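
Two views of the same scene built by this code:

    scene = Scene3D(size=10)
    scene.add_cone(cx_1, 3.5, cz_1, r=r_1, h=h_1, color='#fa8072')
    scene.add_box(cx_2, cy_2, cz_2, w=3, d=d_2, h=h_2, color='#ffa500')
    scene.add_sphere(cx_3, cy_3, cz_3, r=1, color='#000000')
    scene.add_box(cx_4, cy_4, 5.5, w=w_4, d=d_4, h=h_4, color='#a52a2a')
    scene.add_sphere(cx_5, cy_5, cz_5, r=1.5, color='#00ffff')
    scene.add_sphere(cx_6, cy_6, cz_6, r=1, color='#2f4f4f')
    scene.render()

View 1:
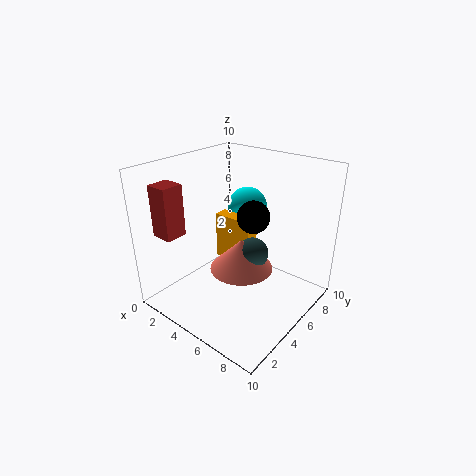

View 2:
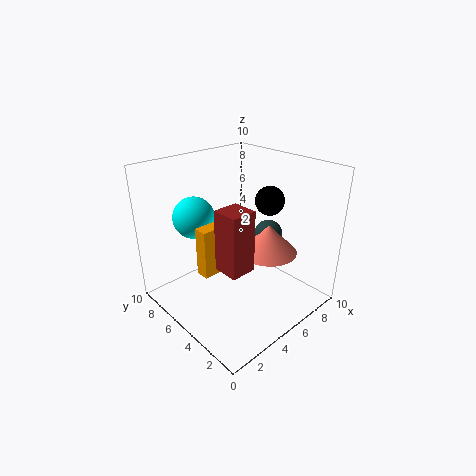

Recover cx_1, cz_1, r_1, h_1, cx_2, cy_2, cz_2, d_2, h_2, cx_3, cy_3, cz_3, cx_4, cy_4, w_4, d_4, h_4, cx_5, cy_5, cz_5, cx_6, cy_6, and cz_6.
cx_1 = 6.5; cz_1 = 4; r_1 = 2; h_1 = 2; cx_2 = 2.5; cy_2 = 5.5; cz_2 = 2.5; d_2 = 1; h_2 = 3.5; cx_3 = 7; cy_3 = 4; cz_3 = 7.5; cx_4 = 1; cy_4 = 1; w_4 = 1.5; d_4 = 1.5; h_4 = 3.5; cx_5 = 3.5; cy_5 = 8; cz_5 = 6; cx_6 = 7; cy_6 = 4; cz_6 = 5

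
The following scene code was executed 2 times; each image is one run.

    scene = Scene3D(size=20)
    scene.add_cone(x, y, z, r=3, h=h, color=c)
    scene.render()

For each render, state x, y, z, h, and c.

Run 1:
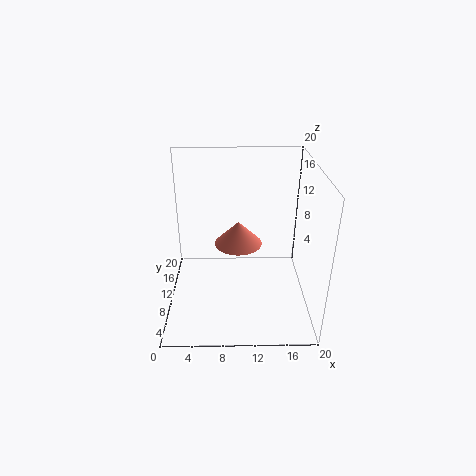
x = 10
y = 7
z = 11
h = 3
c = 'salmon'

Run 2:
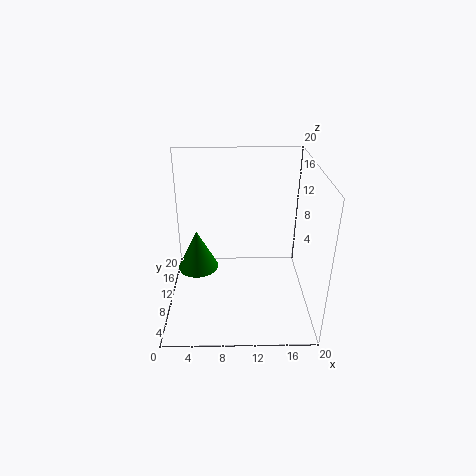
x = 4
y = 12
z = 4
h = 6
c = 'green'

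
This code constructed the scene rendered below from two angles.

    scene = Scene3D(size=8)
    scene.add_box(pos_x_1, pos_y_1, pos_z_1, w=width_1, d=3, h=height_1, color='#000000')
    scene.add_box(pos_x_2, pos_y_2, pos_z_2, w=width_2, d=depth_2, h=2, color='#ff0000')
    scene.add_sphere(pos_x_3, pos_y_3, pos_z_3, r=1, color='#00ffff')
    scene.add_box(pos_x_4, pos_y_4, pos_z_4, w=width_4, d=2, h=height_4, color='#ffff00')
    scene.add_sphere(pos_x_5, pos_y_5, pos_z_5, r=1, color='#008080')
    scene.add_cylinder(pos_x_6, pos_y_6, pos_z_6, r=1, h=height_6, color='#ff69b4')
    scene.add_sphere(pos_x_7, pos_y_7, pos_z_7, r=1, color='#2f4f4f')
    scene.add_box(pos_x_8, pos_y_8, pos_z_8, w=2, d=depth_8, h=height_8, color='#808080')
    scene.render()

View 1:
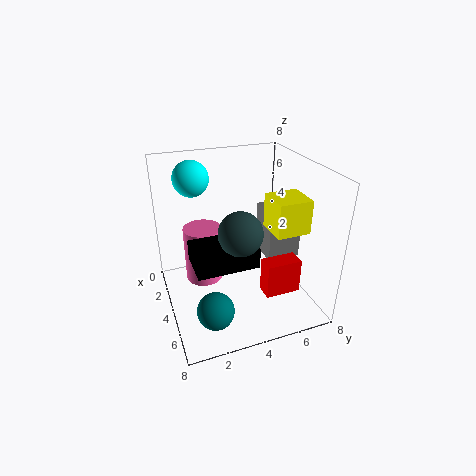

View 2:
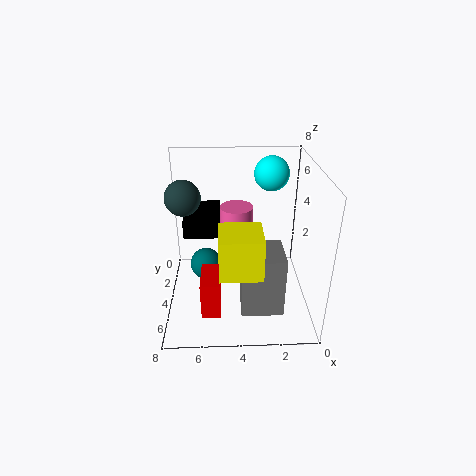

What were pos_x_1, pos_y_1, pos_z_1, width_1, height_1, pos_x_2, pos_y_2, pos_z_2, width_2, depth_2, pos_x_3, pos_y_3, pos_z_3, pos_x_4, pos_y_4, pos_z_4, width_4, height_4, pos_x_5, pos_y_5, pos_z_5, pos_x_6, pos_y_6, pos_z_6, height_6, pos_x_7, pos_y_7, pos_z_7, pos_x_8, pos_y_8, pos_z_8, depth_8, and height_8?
pos_x_1 = 5, pos_y_1 = 1, pos_z_1 = 4, width_1 = 2, height_1 = 1, pos_x_2 = 5, pos_y_2 = 5, pos_z_2 = 1, width_2 = 1, depth_2 = 2, pos_x_3 = 2, pos_y_3 = 2, pos_z_3 = 7, pos_x_4 = 3, pos_y_4 = 6, pos_z_4 = 4, width_4 = 2, height_4 = 2, pos_x_5 = 6, pos_y_5 = 2, pos_z_5 = 1, pos_x_6 = 4, pos_y_6 = 2, pos_z_6 = 2, height_6 = 3, pos_x_7 = 7, pos_y_7 = 3, pos_z_7 = 6, pos_x_8 = 2, pos_y_8 = 6, pos_z_8 = 2, depth_8 = 2, height_8 = 3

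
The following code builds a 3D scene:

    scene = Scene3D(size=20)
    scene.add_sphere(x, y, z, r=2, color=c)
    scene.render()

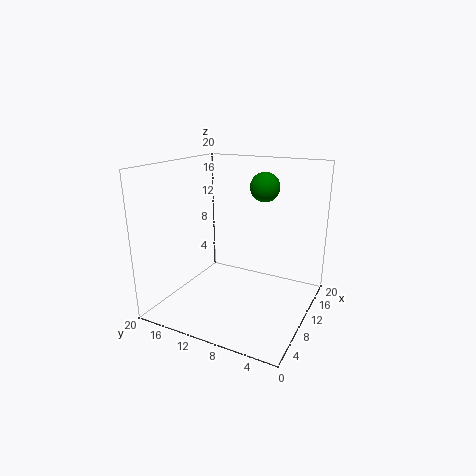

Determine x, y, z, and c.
x = 12; y = 7; z = 17; c = 'green'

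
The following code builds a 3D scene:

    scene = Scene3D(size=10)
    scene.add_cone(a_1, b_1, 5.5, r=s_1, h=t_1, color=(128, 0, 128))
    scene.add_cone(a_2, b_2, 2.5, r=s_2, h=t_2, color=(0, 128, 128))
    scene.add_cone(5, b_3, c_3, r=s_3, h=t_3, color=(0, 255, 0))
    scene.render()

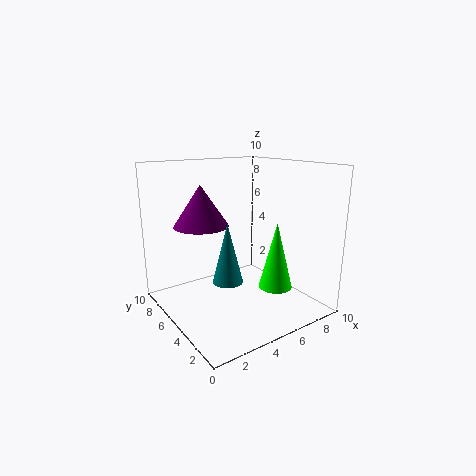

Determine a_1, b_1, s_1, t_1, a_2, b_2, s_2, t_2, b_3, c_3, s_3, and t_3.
a_1 = 3.5
b_1 = 7.5
s_1 = 2
t_1 = 3
a_2 = 3.5
b_2 = 4
s_2 = 1
t_2 = 4
b_3 = 1
c_3 = 3
s_3 = 1
t_3 = 4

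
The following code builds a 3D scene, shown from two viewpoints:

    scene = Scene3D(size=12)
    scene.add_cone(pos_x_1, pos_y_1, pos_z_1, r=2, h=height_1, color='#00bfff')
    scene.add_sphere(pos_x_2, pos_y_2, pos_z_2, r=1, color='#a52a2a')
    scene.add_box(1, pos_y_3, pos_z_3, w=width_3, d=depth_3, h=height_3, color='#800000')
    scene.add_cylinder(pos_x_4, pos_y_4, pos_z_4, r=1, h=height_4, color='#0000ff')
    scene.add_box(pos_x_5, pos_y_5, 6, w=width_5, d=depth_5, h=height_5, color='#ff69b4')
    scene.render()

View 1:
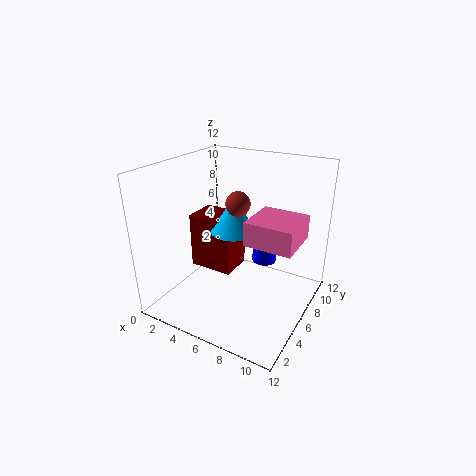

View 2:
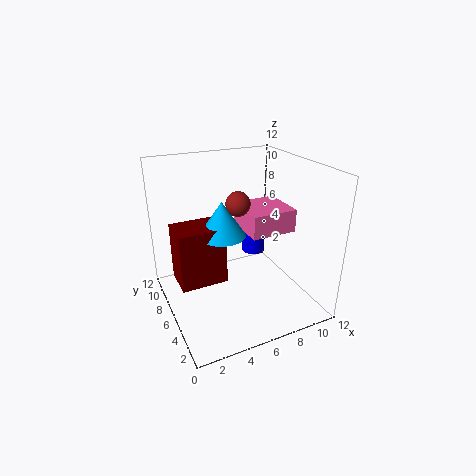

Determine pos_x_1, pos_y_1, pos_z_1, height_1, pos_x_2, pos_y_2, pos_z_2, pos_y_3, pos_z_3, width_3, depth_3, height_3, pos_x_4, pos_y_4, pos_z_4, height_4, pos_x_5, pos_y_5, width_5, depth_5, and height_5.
pos_x_1 = 5; pos_y_1 = 7; pos_z_1 = 6; height_1 = 3; pos_x_2 = 6; pos_y_2 = 6; pos_z_2 = 9; pos_y_3 = 6; pos_z_3 = 2; width_3 = 4; depth_3 = 3; height_3 = 5; pos_x_4 = 8; pos_y_4 = 7; pos_z_4 = 4; height_4 = 2; pos_x_5 = 7; pos_y_5 = 5; width_5 = 4; depth_5 = 4; height_5 = 2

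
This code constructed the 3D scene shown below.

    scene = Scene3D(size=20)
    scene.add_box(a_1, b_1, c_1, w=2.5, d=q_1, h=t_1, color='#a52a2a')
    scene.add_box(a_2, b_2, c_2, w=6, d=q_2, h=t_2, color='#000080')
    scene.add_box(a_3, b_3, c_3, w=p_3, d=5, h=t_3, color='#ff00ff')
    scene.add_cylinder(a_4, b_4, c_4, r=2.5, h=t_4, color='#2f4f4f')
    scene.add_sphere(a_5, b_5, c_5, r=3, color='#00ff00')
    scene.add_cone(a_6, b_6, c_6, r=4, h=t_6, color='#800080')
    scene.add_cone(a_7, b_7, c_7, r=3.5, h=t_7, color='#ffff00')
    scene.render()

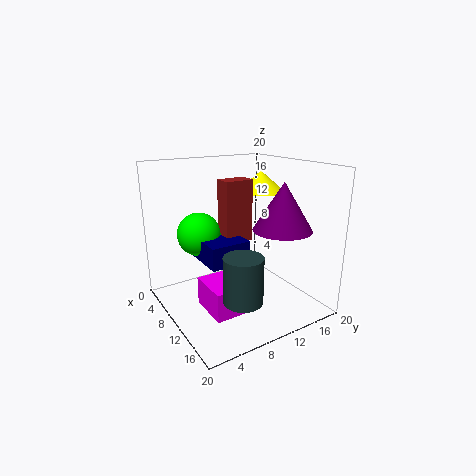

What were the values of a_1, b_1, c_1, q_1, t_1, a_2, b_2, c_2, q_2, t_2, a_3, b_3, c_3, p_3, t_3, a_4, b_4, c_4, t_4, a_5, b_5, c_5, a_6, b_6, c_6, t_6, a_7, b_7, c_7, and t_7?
a_1 = 8; b_1 = 8; c_1 = 9.5; q_1 = 4; t_1 = 8.5; a_2 = 7; b_2 = 4.5; c_2 = 7.5; q_2 = 5.5; t_2 = 3; a_3 = 8; b_3 = 4.5; c_3 = 0.5; p_3 = 6; t_3 = 4; a_4 = 16; b_4 = 7; c_4 = 4; t_4 = 6; a_5 = 7; b_5 = 5.5; c_5 = 10.5; a_6 = 14; b_6 = 14.5; c_6 = 11.5; t_6 = 6.5; a_7 = 7.5; b_7 = 15.5; c_7 = 15.5; t_7 = 3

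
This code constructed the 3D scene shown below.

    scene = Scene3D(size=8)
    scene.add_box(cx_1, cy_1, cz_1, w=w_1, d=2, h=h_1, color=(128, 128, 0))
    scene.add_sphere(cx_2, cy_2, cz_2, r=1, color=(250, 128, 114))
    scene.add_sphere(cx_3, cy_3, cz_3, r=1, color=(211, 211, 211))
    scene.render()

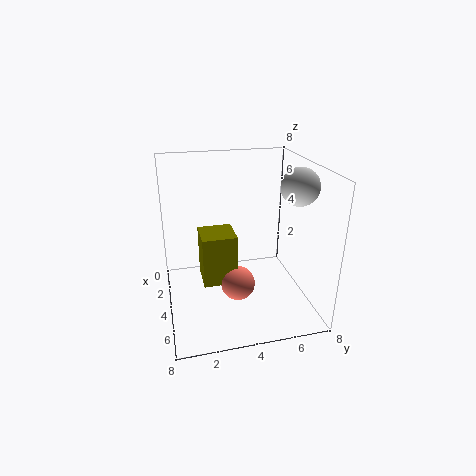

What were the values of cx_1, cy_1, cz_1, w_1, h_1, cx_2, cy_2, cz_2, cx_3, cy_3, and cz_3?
cx_1 = 2
cy_1 = 2
cz_1 = 1
w_1 = 2
h_1 = 3
cx_2 = 4
cy_2 = 4
cz_2 = 1
cx_3 = 5
cy_3 = 7
cz_3 = 7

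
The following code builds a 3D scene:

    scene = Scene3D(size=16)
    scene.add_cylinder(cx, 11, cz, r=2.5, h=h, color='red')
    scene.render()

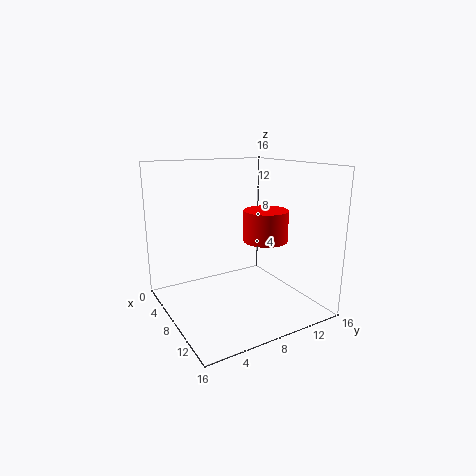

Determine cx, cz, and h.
cx = 9
cz = 7.5
h = 3.5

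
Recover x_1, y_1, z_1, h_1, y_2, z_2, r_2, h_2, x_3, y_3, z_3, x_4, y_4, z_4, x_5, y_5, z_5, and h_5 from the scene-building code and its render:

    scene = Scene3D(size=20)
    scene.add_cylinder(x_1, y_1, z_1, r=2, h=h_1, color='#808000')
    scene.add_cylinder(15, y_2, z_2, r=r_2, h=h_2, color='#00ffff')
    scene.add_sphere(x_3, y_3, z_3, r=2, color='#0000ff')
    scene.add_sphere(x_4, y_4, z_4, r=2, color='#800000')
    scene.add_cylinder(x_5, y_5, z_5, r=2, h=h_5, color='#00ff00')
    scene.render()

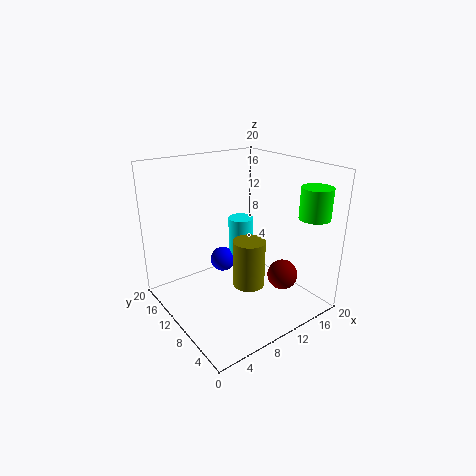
x_1 = 8; y_1 = 5; z_1 = 6; h_1 = 6; y_2 = 16; z_2 = 4; r_2 = 2; h_2 = 6; x_3 = 12; y_3 = 17; z_3 = 3; x_4 = 13; y_4 = 4; z_4 = 6; x_5 = 16; y_5 = 2; z_5 = 14; h_5 = 4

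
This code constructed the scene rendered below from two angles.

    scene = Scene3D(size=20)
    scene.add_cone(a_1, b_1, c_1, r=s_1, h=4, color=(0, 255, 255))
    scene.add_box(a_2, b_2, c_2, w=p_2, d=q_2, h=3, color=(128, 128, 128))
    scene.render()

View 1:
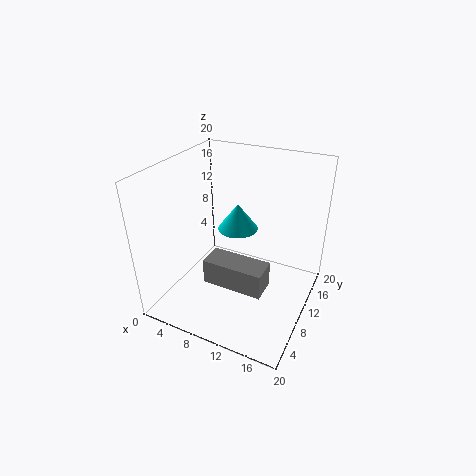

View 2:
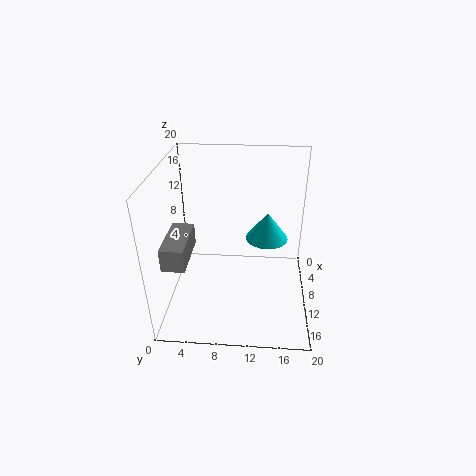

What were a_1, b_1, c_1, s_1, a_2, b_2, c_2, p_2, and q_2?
a_1 = 8; b_1 = 14; c_1 = 9; s_1 = 3; a_2 = 10; b_2 = 1; c_2 = 9; p_2 = 7; q_2 = 3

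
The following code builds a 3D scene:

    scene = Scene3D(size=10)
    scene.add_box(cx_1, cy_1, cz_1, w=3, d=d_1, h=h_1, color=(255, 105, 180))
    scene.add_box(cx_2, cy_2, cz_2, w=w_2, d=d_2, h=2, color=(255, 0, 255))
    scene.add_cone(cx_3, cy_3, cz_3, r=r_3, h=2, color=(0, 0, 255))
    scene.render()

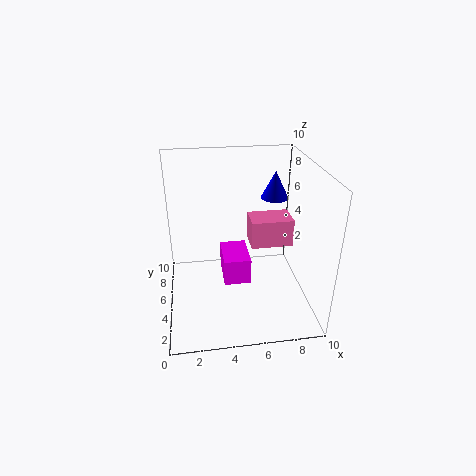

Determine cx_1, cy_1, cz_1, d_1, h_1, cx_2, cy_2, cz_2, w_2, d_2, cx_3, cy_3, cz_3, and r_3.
cx_1 = 6
cy_1 = 5
cz_1 = 4
d_1 = 2
h_1 = 2
cx_2 = 4
cy_2 = 5
cz_2 = 1
w_2 = 2
d_2 = 3
cx_3 = 8
cy_3 = 7
cz_3 = 7
r_3 = 1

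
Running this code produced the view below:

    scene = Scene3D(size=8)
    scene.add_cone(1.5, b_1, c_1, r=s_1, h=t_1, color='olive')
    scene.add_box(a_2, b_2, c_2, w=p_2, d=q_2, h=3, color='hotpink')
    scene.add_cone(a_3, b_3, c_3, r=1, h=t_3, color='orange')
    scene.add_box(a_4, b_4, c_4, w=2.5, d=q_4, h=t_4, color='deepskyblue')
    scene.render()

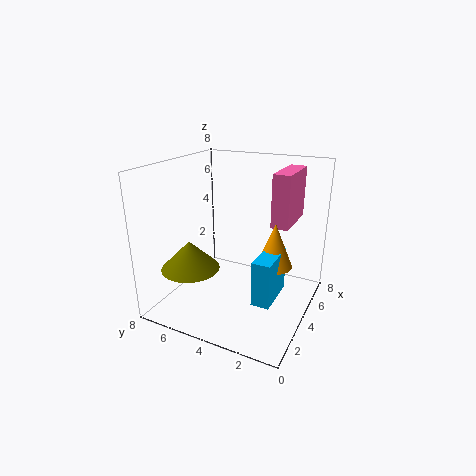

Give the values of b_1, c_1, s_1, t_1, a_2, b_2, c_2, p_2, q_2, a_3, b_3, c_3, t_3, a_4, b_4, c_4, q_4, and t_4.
b_1 = 5.5; c_1 = 3; s_1 = 1.5; t_1 = 1.5; a_2 = 5; b_2 = 1.5; c_2 = 4.5; p_2 = 3; q_2 = 1; a_3 = 4.5; b_3 = 2; c_3 = 2.5; t_3 = 2.5; a_4 = 2.5; b_4 = 1.5; c_4 = 1; q_4 = 1; t_4 = 2.5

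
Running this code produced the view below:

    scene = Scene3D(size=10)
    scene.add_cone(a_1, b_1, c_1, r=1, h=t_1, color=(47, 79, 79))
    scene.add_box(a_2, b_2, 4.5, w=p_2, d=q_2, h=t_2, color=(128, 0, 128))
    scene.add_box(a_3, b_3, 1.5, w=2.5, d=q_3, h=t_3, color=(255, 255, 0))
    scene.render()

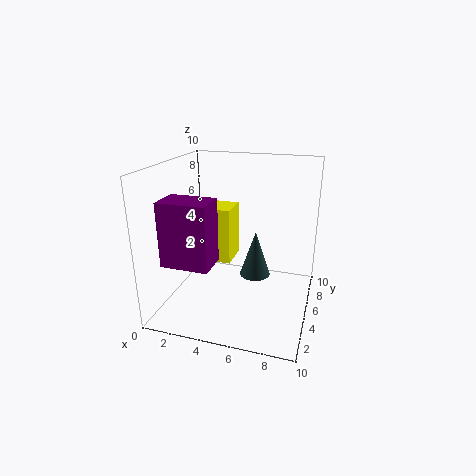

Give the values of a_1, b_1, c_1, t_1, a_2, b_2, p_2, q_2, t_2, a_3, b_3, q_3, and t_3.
a_1 = 6.5
b_1 = 4
c_1 = 3
t_1 = 3
a_2 = 1.5
b_2 = 0.5
p_2 = 3
q_2 = 2
t_2 = 4
a_3 = 1
b_3 = 7.5
q_3 = 2.5
t_3 = 4.5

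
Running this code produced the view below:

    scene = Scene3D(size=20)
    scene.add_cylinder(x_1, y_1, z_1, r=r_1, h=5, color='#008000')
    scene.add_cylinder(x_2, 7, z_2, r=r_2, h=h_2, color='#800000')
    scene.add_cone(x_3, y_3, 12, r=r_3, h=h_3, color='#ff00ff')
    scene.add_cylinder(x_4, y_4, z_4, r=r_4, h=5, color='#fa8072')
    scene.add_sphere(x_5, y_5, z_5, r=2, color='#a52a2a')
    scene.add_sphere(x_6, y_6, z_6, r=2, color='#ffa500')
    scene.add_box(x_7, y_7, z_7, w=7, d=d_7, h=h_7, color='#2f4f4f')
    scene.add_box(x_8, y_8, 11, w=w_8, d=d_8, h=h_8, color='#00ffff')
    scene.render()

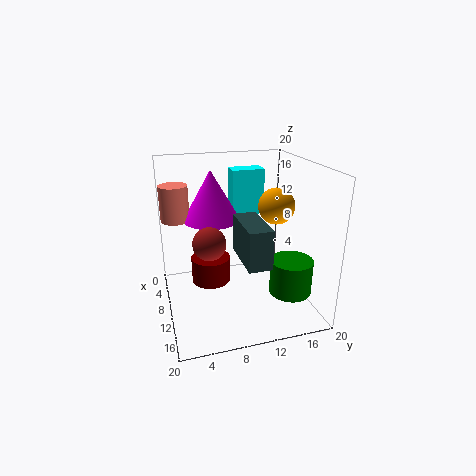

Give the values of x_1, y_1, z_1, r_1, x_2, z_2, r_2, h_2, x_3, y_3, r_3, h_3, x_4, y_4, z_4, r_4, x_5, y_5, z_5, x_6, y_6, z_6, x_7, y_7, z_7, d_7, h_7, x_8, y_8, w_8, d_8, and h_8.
x_1 = 13; y_1 = 17; z_1 = 2; r_1 = 3; x_2 = 5; z_2 = 1; r_2 = 3; h_2 = 4; x_3 = 7; y_3 = 7; r_3 = 4; h_3 = 7; x_4 = 6; y_4 = 2; z_4 = 12; r_4 = 2; x_5 = 15; y_5 = 5; z_5 = 12; x_6 = 18; y_6 = 12; z_6 = 17; x_7 = 11; y_7 = 9; z_7 = 9; d_7 = 3; h_7 = 5; x_8 = 1; y_8 = 11; w_8 = 3; d_8 = 5; h_8 = 7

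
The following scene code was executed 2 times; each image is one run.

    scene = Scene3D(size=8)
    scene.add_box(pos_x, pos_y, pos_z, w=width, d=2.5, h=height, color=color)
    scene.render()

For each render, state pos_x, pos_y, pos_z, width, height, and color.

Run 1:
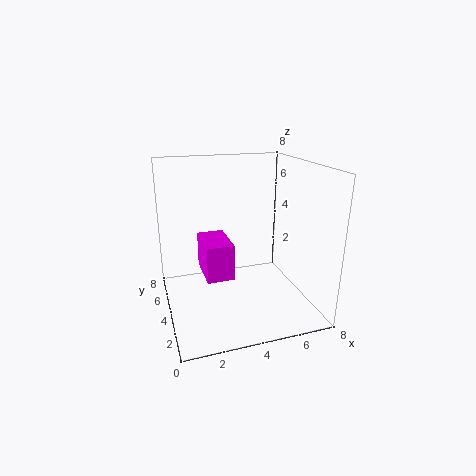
pos_x = 2, pos_y = 3, pos_z = 2, width = 1.5, height = 2, color = 'magenta'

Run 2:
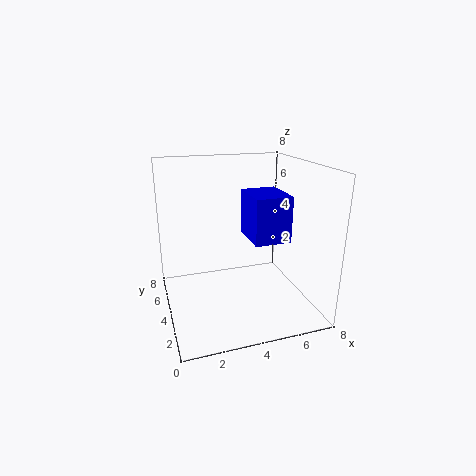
pos_x = 4.5, pos_y = 2.5, pos_z = 4, width = 2, height = 2.5, color = 'blue'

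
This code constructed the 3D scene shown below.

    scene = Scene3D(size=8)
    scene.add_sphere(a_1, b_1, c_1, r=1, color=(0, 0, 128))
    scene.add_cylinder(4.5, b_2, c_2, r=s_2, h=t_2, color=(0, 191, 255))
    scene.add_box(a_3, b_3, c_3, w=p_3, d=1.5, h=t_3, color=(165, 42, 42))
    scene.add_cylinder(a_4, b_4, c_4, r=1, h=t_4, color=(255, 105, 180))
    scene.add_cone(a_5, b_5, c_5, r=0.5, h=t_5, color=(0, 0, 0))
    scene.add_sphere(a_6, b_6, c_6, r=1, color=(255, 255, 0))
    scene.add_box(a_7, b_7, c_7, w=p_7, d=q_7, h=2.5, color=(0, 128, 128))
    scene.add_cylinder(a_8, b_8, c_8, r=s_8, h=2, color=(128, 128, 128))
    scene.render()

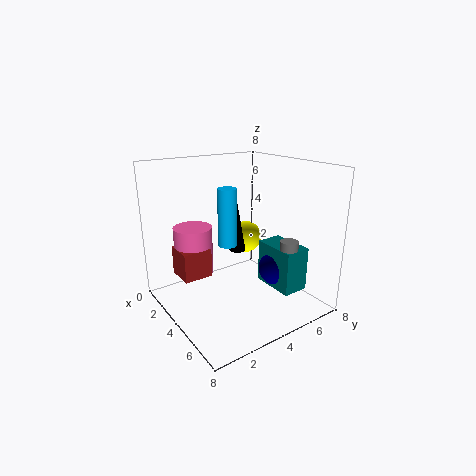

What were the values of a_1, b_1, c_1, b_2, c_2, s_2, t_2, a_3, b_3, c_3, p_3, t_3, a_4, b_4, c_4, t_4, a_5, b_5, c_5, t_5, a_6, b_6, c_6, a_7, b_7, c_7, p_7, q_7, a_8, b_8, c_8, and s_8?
a_1 = 5; b_1 = 6; c_1 = 2; b_2 = 3; c_2 = 4; s_2 = 0.5; t_2 = 3; a_3 = 3; b_3 = 0.5; c_3 = 2.5; p_3 = 1.5; t_3 = 1.5; a_4 = 3.5; b_4 = 1.5; c_4 = 2.5; t_4 = 2.5; a_5 = 2.5; b_5 = 5; c_5 = 2.5; t_5 = 3; a_6 = 2; b_6 = 6; c_6 = 3; a_7 = 4; b_7 = 5.5; c_7 = 1; p_7 = 2.5; q_7 = 1.5; a_8 = 6; b_8 = 6; c_8 = 2; s_8 = 0.5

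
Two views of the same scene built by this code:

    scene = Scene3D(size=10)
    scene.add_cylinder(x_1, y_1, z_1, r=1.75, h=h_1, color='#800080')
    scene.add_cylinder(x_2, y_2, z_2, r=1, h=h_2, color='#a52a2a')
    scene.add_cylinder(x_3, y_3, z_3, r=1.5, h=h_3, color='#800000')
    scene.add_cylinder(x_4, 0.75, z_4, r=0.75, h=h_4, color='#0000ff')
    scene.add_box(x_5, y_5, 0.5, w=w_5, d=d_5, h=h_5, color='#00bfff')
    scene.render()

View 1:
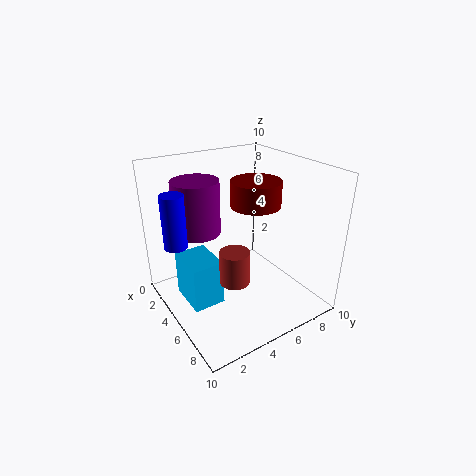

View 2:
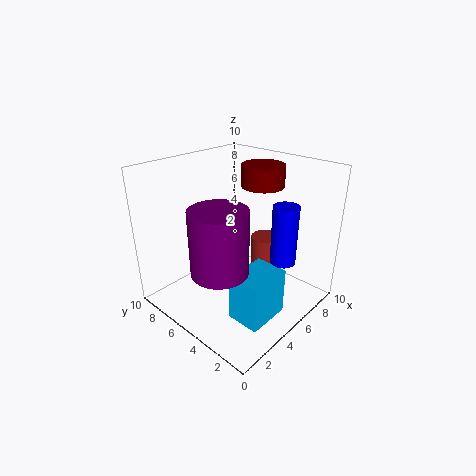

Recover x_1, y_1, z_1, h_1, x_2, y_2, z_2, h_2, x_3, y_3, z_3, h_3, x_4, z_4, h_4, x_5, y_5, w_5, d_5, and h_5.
x_1 = 1.75
y_1 = 3.5
z_1 = 4.5
h_1 = 4
x_2 = 6.5
y_2 = 3.75
z_2 = 2.75
h_2 = 2.25
x_3 = 7.25
y_3 = 4.75
z_3 = 8.25
h_3 = 1.5
x_4 = 4.25
z_4 = 5.25
h_4 = 3.5
x_5 = 2.5
y_5 = 1.25
w_5 = 3
d_5 = 2.25
h_5 = 3.25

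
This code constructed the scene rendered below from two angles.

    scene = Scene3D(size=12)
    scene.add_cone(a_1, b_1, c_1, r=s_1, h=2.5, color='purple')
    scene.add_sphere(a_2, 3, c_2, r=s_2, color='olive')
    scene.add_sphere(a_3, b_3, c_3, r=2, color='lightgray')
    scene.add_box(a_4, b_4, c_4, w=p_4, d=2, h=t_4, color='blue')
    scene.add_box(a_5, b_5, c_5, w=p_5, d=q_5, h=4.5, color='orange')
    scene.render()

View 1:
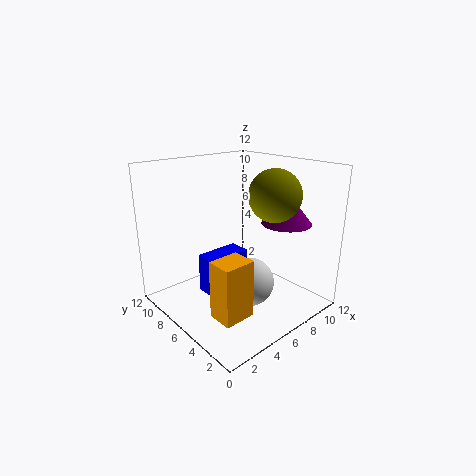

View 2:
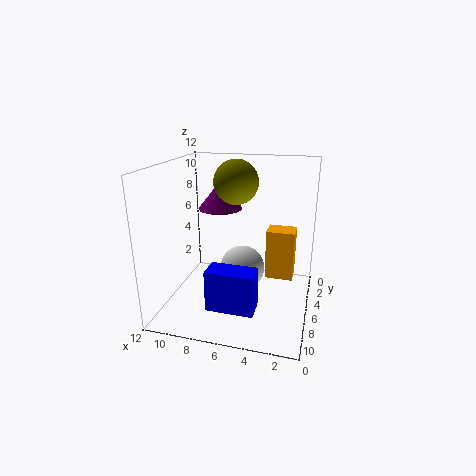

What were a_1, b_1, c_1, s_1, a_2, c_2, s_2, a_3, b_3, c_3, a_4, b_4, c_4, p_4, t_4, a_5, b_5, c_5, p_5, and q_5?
a_1 = 8.5; b_1 = 3; c_1 = 7.5; s_1 = 2; a_2 = 7; c_2 = 10; s_2 = 2; a_3 = 6; b_3 = 4.5; c_3 = 2.5; a_4 = 4; b_4 = 7; c_4 = 0.5; p_4 = 4; t_4 = 3.5; a_5 = 1.5; b_5 = 2; c_5 = 1.5; p_5 = 2.5; q_5 = 2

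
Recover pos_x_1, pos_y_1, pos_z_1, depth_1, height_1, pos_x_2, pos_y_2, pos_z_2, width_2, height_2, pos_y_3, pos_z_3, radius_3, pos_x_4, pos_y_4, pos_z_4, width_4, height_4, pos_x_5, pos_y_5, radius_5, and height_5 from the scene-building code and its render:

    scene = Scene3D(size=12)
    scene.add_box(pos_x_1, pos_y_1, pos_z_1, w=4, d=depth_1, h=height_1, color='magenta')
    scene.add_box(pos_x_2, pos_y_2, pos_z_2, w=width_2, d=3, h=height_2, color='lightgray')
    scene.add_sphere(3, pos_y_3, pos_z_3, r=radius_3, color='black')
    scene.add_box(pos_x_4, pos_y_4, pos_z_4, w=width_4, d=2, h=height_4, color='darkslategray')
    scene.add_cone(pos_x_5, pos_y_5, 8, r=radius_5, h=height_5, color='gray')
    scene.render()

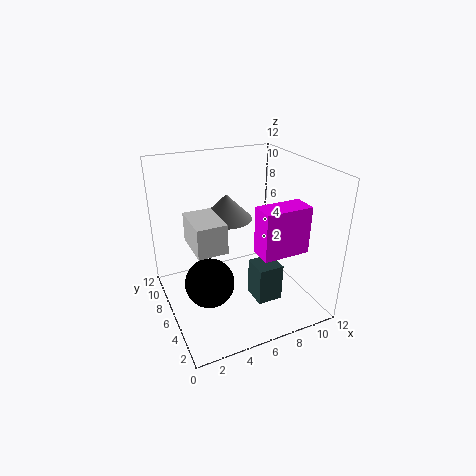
pos_x_1 = 7
pos_y_1 = 3
pos_z_1 = 5
depth_1 = 2
height_1 = 4
pos_x_2 = 1
pos_y_2 = 1
pos_z_2 = 8
width_2 = 2
height_2 = 2
pos_y_3 = 5
pos_z_3 = 3
radius_3 = 2
pos_x_4 = 6
pos_y_4 = 2
pos_z_4 = 2
width_4 = 2
height_4 = 3
pos_x_5 = 5
pos_y_5 = 6
radius_5 = 2
height_5 = 2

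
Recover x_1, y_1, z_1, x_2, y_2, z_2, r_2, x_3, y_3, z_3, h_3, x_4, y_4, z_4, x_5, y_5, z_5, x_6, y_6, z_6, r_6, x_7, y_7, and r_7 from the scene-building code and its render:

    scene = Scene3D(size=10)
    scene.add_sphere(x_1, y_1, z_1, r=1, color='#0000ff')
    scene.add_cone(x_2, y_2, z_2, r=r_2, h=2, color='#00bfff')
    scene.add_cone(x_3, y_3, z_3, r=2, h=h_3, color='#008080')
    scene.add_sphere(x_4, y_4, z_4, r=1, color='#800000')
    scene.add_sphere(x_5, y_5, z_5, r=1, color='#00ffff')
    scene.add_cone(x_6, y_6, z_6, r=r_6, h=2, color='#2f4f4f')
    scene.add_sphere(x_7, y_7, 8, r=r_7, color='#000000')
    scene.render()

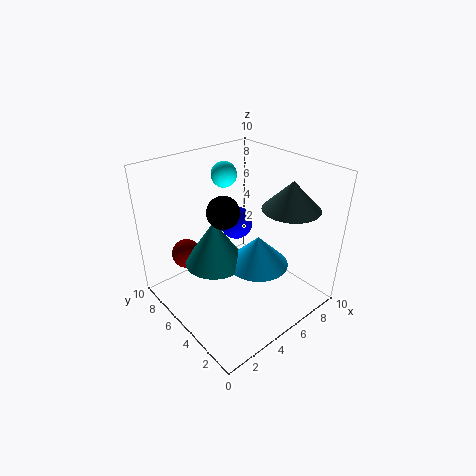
x_1 = 4, y_1 = 4, z_1 = 7, x_2 = 5, y_2 = 3, z_2 = 4, r_2 = 2, x_3 = 3, y_3 = 5, z_3 = 4, h_3 = 3, x_4 = 2, y_4 = 7, z_4 = 4, x_5 = 7, y_5 = 9, z_5 = 8, x_6 = 8, y_6 = 3, z_6 = 7, r_6 = 2, x_7 = 3, y_7 = 4, r_7 = 1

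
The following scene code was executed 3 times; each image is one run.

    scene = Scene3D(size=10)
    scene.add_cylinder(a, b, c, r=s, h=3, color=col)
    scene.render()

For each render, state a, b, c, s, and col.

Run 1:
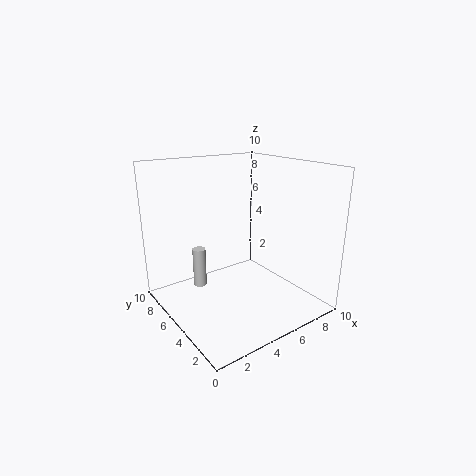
a = 3.5, b = 8, c = 0.5, s = 0.5, col = 'lightgray'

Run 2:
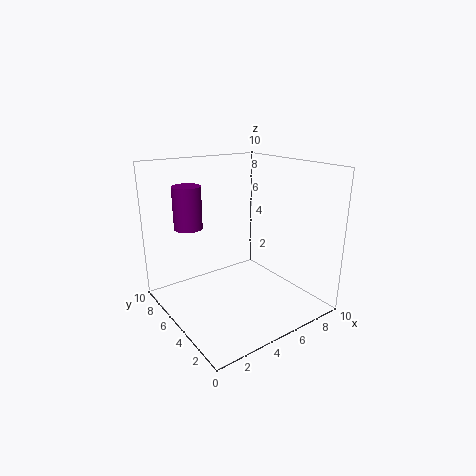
a = 2.5, b = 7.5, c = 5.5, s = 1, col = 'purple'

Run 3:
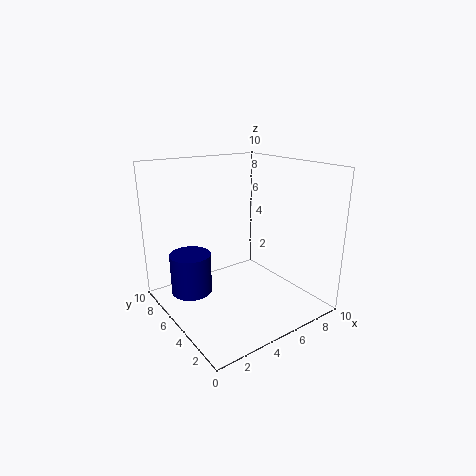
a = 2.5, b = 7.5, c = 0.5, s = 1.5, col = 'navy'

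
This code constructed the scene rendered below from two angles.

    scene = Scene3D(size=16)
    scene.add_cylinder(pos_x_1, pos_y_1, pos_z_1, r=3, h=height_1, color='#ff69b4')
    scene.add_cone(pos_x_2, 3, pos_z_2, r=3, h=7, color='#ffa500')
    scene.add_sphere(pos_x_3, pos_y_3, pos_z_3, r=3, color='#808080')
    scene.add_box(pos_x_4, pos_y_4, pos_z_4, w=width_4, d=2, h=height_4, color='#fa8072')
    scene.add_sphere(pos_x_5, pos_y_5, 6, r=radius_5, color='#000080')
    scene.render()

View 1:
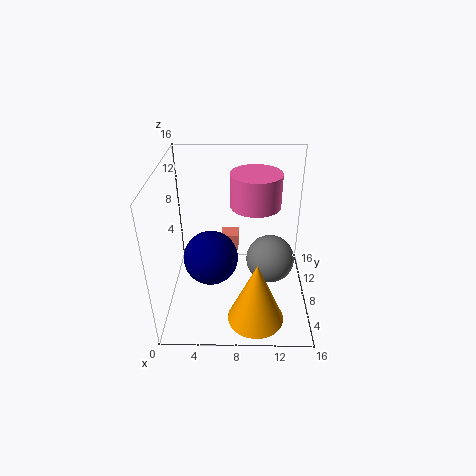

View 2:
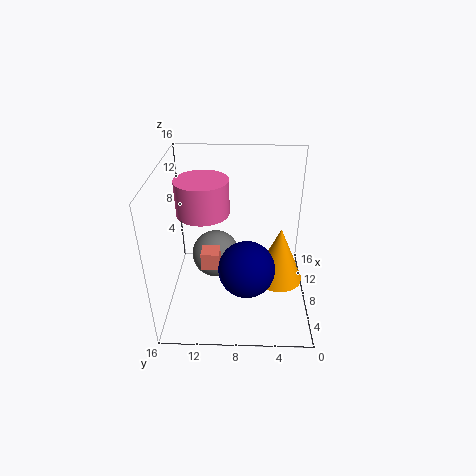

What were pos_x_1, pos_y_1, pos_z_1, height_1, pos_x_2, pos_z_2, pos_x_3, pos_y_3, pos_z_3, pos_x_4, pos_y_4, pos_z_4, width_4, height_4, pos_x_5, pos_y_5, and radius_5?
pos_x_1 = 10
pos_y_1 = 12
pos_z_1 = 10
height_1 = 4
pos_x_2 = 10
pos_z_2 = 1
pos_x_3 = 12
pos_y_3 = 11
pos_z_3 = 3
pos_x_4 = 6
pos_y_4 = 10
pos_z_4 = 5
width_4 = 2
height_4 = 2
pos_x_5 = 5
pos_y_5 = 7
radius_5 = 3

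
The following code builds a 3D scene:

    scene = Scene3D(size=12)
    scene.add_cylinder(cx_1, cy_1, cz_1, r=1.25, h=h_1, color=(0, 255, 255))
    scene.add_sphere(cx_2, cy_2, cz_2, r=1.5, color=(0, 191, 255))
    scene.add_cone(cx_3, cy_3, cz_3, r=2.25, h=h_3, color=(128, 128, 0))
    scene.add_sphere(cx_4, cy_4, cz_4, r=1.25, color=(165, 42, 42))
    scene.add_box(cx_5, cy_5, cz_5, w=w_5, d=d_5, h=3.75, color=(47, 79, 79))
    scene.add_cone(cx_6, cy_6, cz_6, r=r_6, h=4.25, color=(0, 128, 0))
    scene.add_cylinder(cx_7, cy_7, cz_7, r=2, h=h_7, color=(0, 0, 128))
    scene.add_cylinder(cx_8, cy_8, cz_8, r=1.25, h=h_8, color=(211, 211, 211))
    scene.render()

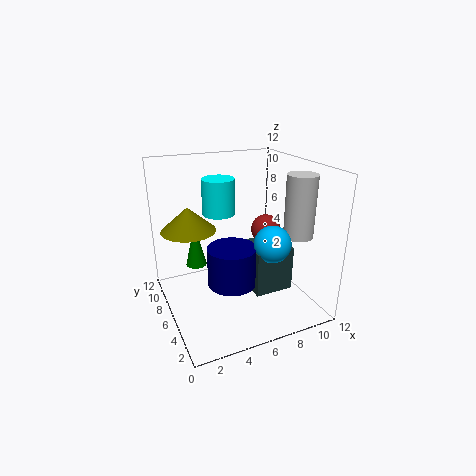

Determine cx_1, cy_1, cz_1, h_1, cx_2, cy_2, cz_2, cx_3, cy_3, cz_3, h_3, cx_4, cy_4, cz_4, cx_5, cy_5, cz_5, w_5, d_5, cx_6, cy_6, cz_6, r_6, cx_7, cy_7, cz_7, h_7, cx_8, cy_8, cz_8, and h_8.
cx_1 = 4.25, cy_1 = 5.75, cz_1 = 8.5, h_1 = 2.75, cx_2 = 8, cy_2 = 3.75, cz_2 = 6, cx_3 = 2.25, cy_3 = 7.5, cz_3 = 6.75, h_3 = 2, cx_4 = 8.75, cy_4 = 6.25, cz_4 = 6.25, cx_5 = 6.5, cy_5 = 3.25, cz_5 = 1.75, w_5 = 3.25, d_5 = 3.25, cx_6 = 3.75, cy_6 = 11, cz_6 = 1.5, r_6 = 1, cx_7 = 5, cy_7 = 5, cz_7 = 2.5, h_7 = 3.25, cx_8 = 10.75, cy_8 = 4.25, cz_8 = 6, h_8 = 5.25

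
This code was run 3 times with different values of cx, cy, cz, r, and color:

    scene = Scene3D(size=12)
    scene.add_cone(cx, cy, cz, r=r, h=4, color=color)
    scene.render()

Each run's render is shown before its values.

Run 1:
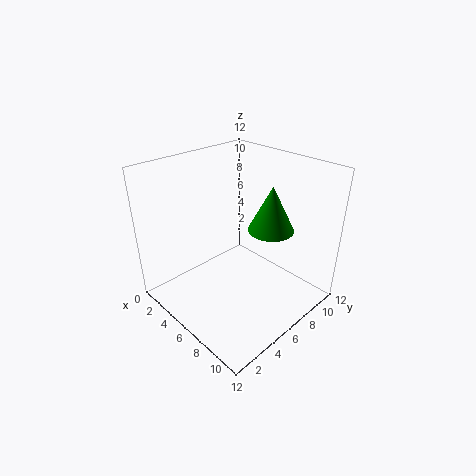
cx = 7
cy = 9
cz = 6
r = 2
color = 'green'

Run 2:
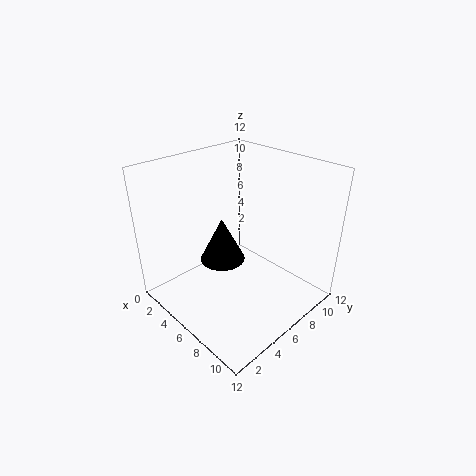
cx = 4
cy = 6
cz = 3
r = 2
color = 'black'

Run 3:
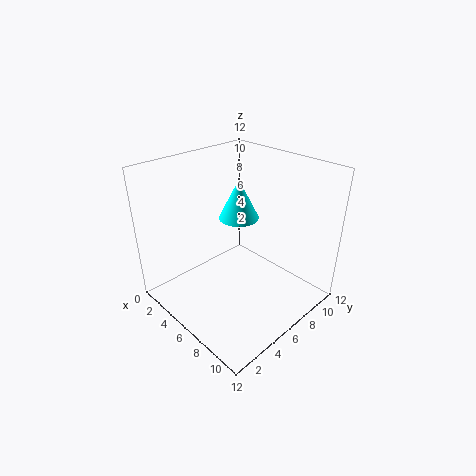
cx = 2
cy = 10
cz = 5
r = 2
color = 'cyan'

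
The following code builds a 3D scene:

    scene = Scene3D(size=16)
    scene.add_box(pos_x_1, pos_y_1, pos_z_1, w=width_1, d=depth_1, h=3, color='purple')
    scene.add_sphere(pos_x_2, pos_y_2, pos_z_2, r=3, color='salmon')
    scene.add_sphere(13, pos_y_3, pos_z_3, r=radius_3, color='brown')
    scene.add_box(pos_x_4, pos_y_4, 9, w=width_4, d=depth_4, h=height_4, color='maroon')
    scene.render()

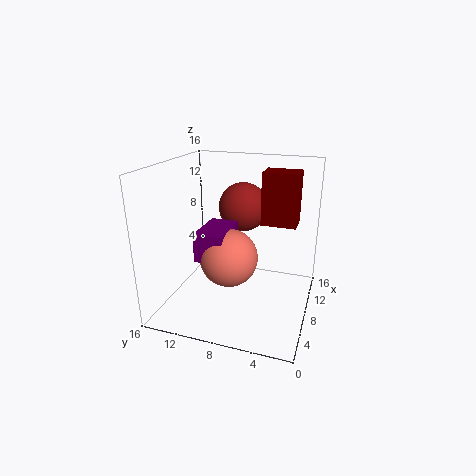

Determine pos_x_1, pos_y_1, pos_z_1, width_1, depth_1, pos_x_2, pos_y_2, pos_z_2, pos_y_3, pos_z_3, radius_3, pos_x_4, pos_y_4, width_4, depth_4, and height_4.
pos_x_1 = 3, pos_y_1 = 8, pos_z_1 = 7, width_1 = 5, depth_1 = 3, pos_x_2 = 5, pos_y_2 = 8, pos_z_2 = 7, pos_y_3 = 9, pos_z_3 = 10, radius_3 = 3, pos_x_4 = 10, pos_y_4 = 2, width_4 = 3, depth_4 = 4, height_4 = 6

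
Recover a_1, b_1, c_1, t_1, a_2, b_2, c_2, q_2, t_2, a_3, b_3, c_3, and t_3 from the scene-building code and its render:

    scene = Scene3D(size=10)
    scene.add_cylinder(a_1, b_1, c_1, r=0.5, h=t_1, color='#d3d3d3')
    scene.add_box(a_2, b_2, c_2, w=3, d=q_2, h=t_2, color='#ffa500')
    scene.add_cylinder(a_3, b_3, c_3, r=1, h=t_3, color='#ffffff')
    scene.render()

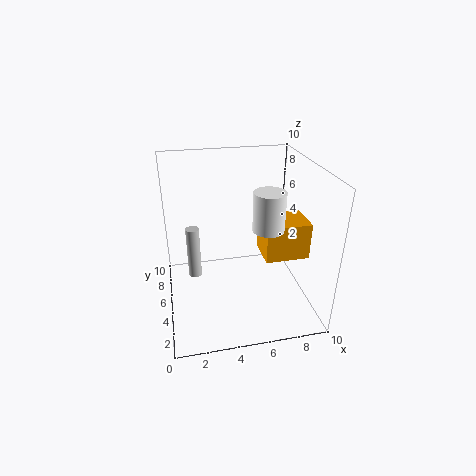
a_1 = 2, b_1 = 7, c_1 = 1, t_1 = 4, a_2 = 6.5, b_2 = 3, c_2 = 4, q_2 = 2.5, t_2 = 2.5, a_3 = 6.5, b_3 = 3, c_3 = 6.5, t_3 = 2.5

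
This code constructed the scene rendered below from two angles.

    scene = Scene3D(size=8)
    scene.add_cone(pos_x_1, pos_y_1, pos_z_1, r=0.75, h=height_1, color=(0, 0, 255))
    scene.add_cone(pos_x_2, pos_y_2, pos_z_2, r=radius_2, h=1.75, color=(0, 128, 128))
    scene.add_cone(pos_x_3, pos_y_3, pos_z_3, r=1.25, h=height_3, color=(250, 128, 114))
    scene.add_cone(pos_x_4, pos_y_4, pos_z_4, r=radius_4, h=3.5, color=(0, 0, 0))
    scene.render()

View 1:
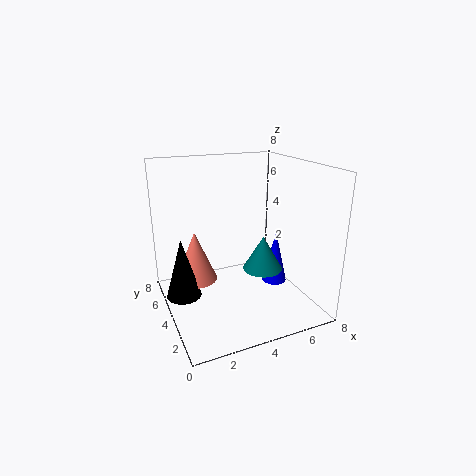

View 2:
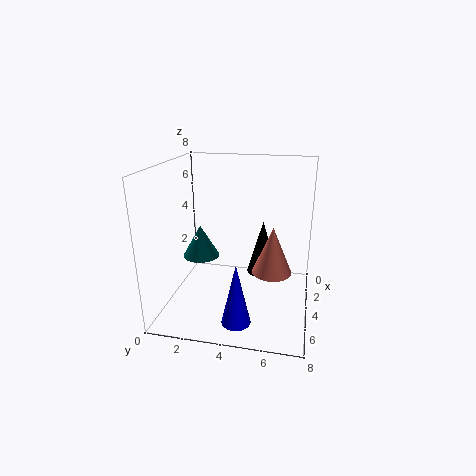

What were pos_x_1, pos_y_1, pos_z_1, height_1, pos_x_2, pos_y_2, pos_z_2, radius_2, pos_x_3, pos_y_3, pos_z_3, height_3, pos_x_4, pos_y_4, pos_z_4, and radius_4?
pos_x_1 = 6.75
pos_y_1 = 4.5
pos_z_1 = 0.5
height_1 = 3.25
pos_x_2 = 4.5
pos_y_2 = 2
pos_z_2 = 3
radius_2 = 1
pos_x_3 = 2
pos_y_3 = 5.75
pos_z_3 = 1
height_3 = 3
pos_x_4 = 1
pos_y_4 = 5
pos_z_4 = 0.5
radius_4 = 1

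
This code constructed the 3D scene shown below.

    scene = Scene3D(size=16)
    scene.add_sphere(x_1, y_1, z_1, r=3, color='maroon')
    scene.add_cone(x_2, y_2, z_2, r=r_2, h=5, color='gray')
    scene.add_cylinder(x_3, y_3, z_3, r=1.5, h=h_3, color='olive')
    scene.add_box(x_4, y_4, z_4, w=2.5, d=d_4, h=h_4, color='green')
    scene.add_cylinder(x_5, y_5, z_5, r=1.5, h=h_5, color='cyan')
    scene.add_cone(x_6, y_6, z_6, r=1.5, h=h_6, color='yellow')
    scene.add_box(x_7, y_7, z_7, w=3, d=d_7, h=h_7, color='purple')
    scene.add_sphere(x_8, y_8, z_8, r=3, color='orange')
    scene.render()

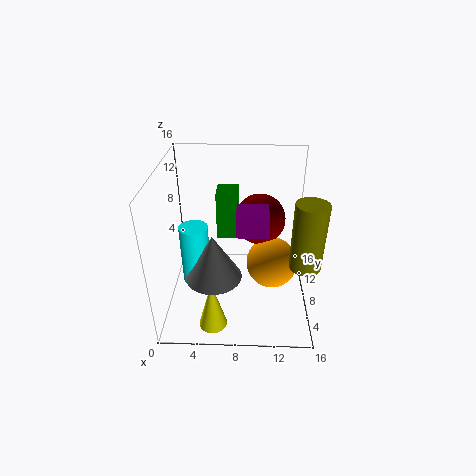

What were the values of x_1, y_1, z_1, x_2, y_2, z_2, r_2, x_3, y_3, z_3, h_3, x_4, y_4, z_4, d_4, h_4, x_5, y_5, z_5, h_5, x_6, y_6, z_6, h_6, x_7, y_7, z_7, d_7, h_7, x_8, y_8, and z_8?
x_1 = 10.5, y_1 = 11.5, z_1 = 8.5, x_2 = 5.5, y_2 = 5, z_2 = 5, r_2 = 3, x_3 = 14.5, y_3 = 2.5, z_3 = 8.5, h_3 = 6.5, x_4 = 5.5, y_4 = 9.5, z_4 = 7, d_4 = 3, h_4 = 5.5, x_5 = 3.5, y_5 = 6, z_5 = 4, h_5 = 6.5, x_6 = 5.5, y_6 = 2.5, z_6 = 0.5, h_6 = 5.5, x_7 = 8, y_7 = 2.5, z_7 = 11.5, d_7 = 3, h_7 = 2, x_8 = 12, y_8 = 9, z_8 = 4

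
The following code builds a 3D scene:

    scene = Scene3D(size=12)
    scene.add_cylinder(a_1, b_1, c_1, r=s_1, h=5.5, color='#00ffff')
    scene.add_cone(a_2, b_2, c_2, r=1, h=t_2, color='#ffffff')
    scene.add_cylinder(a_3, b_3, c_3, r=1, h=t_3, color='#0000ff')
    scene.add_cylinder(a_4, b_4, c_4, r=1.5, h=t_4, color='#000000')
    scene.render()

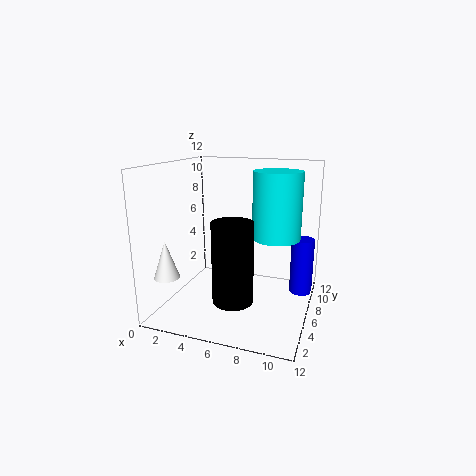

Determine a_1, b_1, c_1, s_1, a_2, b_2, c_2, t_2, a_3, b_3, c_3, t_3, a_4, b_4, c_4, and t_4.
a_1 = 9, b_1 = 7, c_1 = 6, s_1 = 2, a_2 = 1.5, b_2 = 2, c_2 = 3.5, t_2 = 3, a_3 = 11, b_3 = 9, c_3 = 0.5, t_3 = 5, a_4 = 7, b_4 = 2, c_4 = 2.5, t_4 = 6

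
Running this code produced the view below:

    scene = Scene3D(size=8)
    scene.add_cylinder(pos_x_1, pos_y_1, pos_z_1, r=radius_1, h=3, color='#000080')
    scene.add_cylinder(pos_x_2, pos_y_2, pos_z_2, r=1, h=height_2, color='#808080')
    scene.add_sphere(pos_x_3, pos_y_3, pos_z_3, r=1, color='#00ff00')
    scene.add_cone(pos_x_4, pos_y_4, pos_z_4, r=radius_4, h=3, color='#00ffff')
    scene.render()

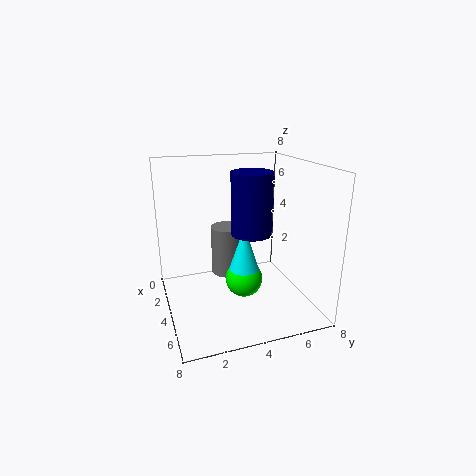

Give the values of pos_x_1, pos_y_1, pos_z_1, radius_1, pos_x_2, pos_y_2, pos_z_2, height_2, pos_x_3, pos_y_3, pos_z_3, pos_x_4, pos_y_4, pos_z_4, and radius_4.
pos_x_1 = 6
pos_y_1 = 4
pos_z_1 = 5
radius_1 = 1
pos_x_2 = 2
pos_y_2 = 4
pos_z_2 = 1
height_2 = 3
pos_x_3 = 5
pos_y_3 = 4
pos_z_3 = 2
pos_x_4 = 5
pos_y_4 = 4
pos_z_4 = 2
radius_4 = 1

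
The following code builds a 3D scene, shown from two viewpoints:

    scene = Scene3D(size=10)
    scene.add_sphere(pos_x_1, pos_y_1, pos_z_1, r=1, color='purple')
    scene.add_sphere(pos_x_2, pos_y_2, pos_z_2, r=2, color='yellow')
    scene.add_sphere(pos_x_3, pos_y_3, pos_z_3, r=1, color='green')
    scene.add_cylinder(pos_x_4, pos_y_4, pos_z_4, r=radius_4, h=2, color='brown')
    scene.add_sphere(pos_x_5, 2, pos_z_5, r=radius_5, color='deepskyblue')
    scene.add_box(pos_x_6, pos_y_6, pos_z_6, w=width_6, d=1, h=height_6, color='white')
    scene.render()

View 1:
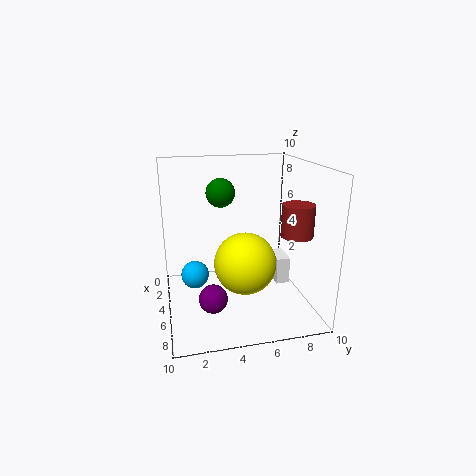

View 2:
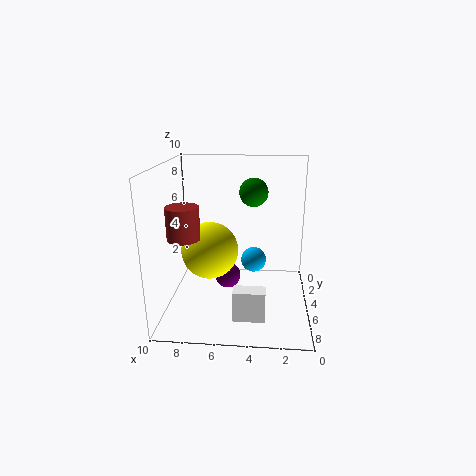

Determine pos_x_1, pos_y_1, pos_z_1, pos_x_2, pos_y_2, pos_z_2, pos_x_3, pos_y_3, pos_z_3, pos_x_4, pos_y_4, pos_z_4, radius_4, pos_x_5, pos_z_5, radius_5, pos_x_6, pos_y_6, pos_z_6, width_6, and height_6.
pos_x_1 = 6
pos_y_1 = 3
pos_z_1 = 1
pos_x_2 = 7
pos_y_2 = 5
pos_z_2 = 4
pos_x_3 = 4
pos_y_3 = 4
pos_z_3 = 8
pos_x_4 = 8
pos_y_4 = 8
pos_z_4 = 6
radius_4 = 1
pos_x_5 = 4
pos_z_5 = 2
radius_5 = 1
pos_x_6 = 3
pos_y_6 = 8
pos_z_6 = 1
width_6 = 2
height_6 = 2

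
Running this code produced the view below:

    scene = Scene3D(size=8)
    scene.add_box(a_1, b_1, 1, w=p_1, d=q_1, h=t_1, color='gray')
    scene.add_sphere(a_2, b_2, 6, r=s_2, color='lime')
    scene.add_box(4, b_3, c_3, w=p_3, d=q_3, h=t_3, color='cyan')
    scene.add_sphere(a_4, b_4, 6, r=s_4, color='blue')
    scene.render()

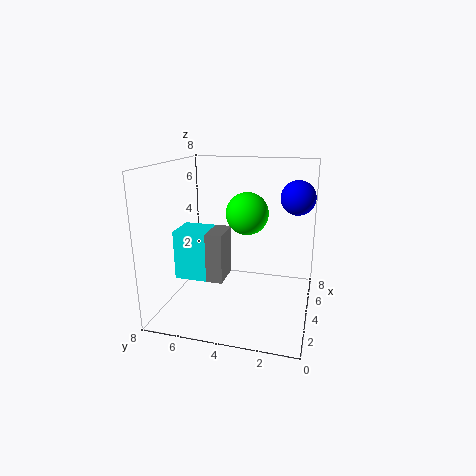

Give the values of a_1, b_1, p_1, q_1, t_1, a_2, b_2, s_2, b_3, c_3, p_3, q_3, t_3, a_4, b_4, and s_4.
a_1 = 4
b_1 = 5
p_1 = 2
q_1 = 1
t_1 = 3
a_2 = 2
b_2 = 3
s_2 = 1
b_3 = 6
c_3 = 1
p_3 = 2
q_3 = 2
t_3 = 3
a_4 = 6
b_4 = 1
s_4 = 1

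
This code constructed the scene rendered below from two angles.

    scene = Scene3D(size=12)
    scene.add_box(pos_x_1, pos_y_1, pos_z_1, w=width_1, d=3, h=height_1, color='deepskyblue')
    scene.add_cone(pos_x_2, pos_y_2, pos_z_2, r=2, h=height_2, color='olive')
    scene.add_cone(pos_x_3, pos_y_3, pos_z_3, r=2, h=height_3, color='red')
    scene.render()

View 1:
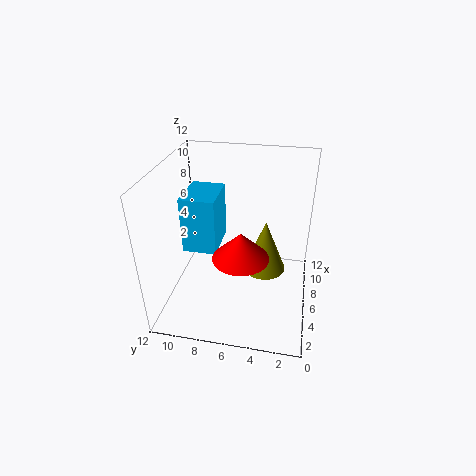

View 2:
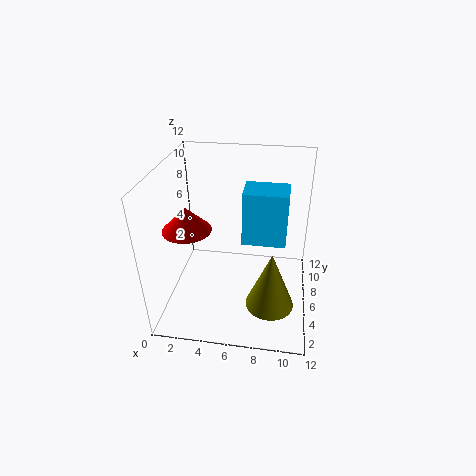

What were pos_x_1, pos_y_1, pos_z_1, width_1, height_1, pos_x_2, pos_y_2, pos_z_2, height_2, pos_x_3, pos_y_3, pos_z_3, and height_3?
pos_x_1 = 6
pos_y_1 = 8
pos_z_1 = 4
width_1 = 4
height_1 = 5
pos_x_2 = 9
pos_y_2 = 4
pos_z_2 = 1
height_2 = 5
pos_x_3 = 2
pos_y_3 = 5
pos_z_3 = 7
height_3 = 2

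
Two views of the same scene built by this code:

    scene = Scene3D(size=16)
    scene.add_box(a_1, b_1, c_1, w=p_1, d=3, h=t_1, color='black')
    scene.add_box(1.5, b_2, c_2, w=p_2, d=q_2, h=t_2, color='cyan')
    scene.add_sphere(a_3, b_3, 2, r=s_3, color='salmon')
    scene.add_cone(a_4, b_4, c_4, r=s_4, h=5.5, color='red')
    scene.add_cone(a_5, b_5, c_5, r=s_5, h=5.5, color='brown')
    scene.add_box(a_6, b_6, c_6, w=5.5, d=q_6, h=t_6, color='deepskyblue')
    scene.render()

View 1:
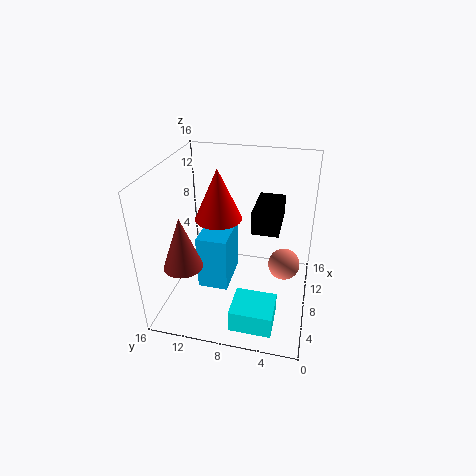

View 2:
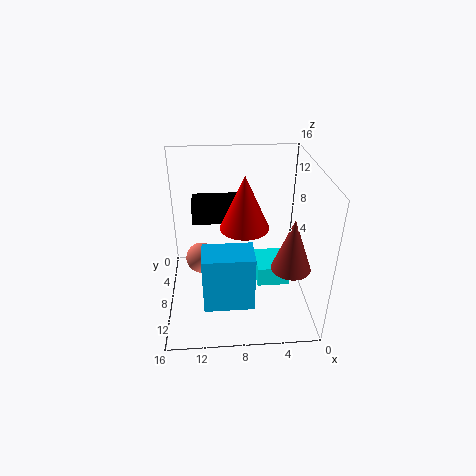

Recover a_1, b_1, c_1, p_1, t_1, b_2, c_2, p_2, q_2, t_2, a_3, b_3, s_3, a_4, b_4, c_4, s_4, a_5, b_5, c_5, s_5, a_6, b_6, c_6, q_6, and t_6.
a_1 = 7.5, b_1 = 3.5, c_1 = 9, p_1 = 5.5, t_1 = 2.5, b_2 = 3, c_2 = 0.5, p_2 = 4, q_2 = 4.5, t_2 = 2.5, a_3 = 12.5, b_3 = 3, s_3 = 2, a_4 = 7.5, b_4 = 10, c_4 = 10.5, s_4 = 2.5, a_5 = 3, b_5 = 12.5, c_5 = 7, s_5 = 2, a_6 = 6.5, b_6 = 9, c_6 = 1.5, q_6 = 3.5, t_6 = 6.5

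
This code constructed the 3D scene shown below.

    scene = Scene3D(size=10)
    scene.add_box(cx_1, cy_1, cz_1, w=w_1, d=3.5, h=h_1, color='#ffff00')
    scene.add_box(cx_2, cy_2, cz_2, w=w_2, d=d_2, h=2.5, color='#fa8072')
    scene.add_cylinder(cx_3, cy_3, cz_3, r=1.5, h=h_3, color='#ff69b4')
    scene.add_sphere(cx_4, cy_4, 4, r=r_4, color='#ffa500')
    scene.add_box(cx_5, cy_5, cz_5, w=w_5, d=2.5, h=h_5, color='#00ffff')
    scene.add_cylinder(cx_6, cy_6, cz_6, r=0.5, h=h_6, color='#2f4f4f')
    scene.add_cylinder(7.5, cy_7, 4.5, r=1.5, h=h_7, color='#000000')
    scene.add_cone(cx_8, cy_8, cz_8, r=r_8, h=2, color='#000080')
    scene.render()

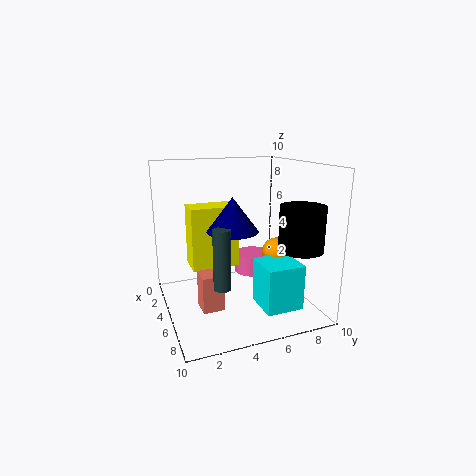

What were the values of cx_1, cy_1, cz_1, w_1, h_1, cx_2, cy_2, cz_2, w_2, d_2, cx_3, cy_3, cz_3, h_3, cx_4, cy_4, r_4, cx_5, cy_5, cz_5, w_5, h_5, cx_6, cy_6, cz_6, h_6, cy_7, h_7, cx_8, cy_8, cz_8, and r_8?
cx_1 = 2; cy_1 = 2; cz_1 = 2.5; w_1 = 2; h_1 = 4.5; cx_2 = 5; cy_2 = 2; cz_2 = 0.5; w_2 = 1.5; d_2 = 1.5; cx_3 = 2; cy_3 = 7.5; cz_3 = 1; h_3 = 1.5; cx_4 = 6; cy_4 = 7.5; r_4 = 1; cx_5 = 6.5; cy_5 = 5.5; cz_5 = 1; w_5 = 2.5; h_5 = 3; cx_6 = 9; cy_6 = 2.5; cz_6 = 3.5; h_6 = 3.5; cy_7 = 8.5; h_7 = 3; cx_8 = 8; cy_8 = 3.5; cz_8 = 6.5; r_8 = 1.5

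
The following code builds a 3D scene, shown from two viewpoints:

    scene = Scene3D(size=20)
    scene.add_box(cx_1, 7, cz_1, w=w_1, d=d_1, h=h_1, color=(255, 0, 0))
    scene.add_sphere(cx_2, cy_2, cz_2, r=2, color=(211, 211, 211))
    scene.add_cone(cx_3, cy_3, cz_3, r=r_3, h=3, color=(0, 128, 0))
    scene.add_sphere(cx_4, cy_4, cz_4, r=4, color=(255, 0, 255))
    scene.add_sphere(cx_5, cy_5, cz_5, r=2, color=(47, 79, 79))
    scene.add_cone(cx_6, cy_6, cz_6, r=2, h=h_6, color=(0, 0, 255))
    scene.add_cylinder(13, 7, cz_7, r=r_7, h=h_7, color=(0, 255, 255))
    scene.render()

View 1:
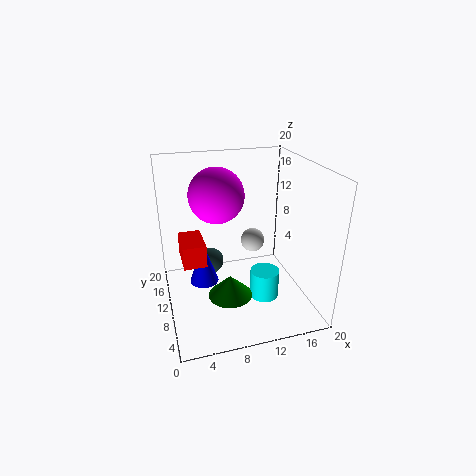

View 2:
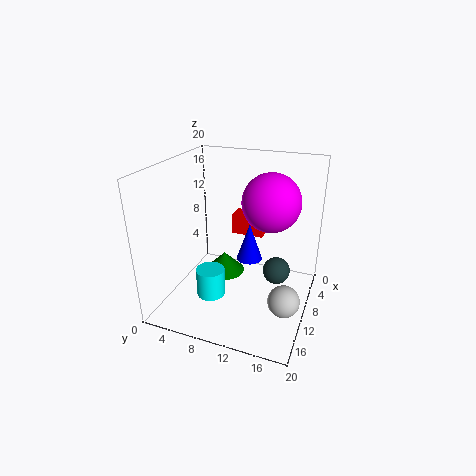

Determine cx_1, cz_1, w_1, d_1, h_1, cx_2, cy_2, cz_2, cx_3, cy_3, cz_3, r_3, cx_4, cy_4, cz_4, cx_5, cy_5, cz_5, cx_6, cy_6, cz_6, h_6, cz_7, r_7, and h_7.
cx_1 = 2; cz_1 = 8; w_1 = 3; d_1 = 5; h_1 = 3; cx_2 = 15; cy_2 = 18; cz_2 = 5; cx_3 = 8; cy_3 = 7; cz_3 = 3; r_3 = 3; cx_4 = 8; cy_4 = 14; cz_4 = 15; cx_5 = 7; cy_5 = 15; cz_5 = 4; cx_6 = 5; cy_6 = 10; cz_6 = 4; h_6 = 6; cz_7 = 2; r_7 = 2; h_7 = 4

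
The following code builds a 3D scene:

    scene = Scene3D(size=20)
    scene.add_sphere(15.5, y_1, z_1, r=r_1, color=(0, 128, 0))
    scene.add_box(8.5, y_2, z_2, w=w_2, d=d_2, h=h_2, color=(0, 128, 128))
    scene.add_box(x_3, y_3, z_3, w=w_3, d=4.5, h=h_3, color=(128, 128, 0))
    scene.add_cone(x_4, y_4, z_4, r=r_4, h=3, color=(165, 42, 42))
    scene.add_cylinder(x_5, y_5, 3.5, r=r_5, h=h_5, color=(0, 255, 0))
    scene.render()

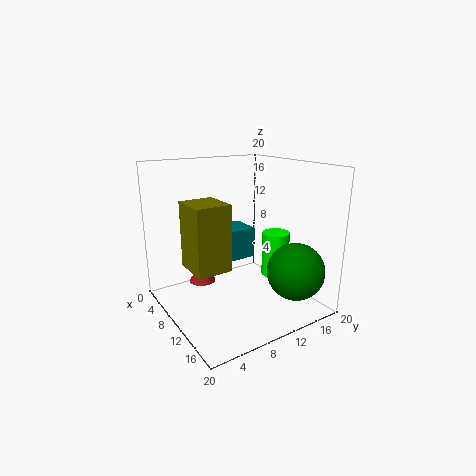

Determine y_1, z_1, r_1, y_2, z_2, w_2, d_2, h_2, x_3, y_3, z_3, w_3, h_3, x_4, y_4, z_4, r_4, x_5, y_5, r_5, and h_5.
y_1 = 16
z_1 = 5.5
r_1 = 4
y_2 = 7
z_2 = 8
w_2 = 4
d_2 = 4
h_2 = 4
x_3 = 9
y_3 = 2
z_3 = 7.5
w_3 = 5
h_3 = 8.5
x_4 = 4.5
y_4 = 7
z_4 = 2
r_4 = 2
x_5 = 11
y_5 = 16
r_5 = 2
h_5 = 6.5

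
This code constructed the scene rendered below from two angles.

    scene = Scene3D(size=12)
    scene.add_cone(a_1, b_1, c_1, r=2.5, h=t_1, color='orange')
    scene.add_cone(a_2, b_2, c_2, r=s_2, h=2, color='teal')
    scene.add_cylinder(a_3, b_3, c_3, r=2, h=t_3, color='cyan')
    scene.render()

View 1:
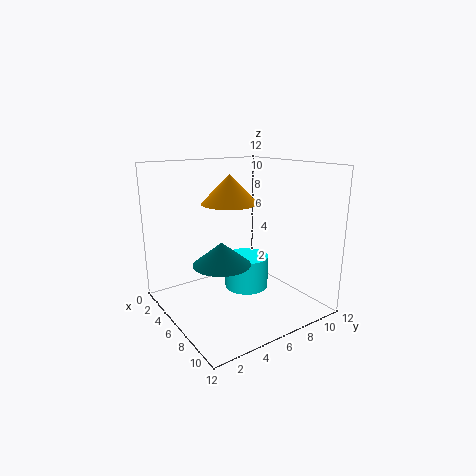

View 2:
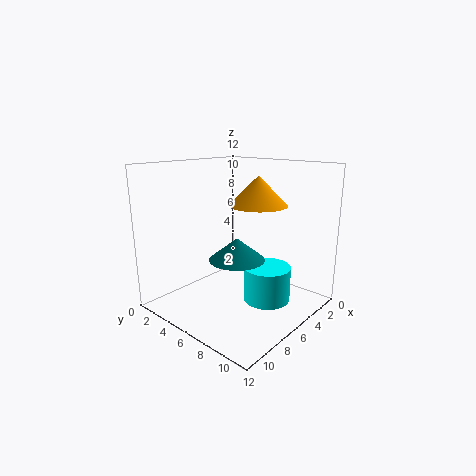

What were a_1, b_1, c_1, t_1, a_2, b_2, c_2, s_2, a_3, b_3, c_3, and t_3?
a_1 = 4; b_1 = 6.5; c_1 = 8.5; t_1 = 2.5; a_2 = 5; b_2 = 5; c_2 = 3.5; s_2 = 2.5; a_3 = 4.5; b_3 = 8; c_3 = 0.5; t_3 = 3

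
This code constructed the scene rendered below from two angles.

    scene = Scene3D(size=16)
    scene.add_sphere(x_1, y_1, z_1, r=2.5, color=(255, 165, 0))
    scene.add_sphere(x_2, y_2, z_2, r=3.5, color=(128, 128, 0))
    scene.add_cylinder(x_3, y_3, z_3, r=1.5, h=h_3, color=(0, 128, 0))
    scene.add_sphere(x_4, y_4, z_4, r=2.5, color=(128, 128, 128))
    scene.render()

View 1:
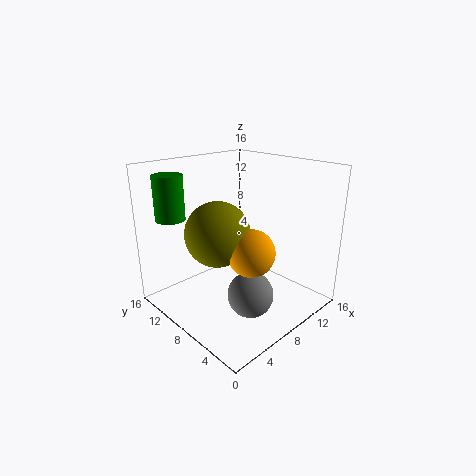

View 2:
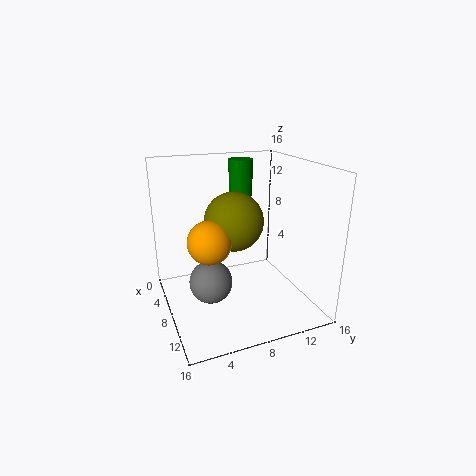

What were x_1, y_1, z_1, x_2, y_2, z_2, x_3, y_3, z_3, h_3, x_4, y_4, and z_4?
x_1 = 7, y_1 = 5, z_1 = 7.5, x_2 = 5.5, y_2 = 8.5, z_2 = 9, x_3 = 1.5, y_3 = 11, z_3 = 11, h_3 = 4.5, x_4 = 7, y_4 = 5, z_4 = 2.5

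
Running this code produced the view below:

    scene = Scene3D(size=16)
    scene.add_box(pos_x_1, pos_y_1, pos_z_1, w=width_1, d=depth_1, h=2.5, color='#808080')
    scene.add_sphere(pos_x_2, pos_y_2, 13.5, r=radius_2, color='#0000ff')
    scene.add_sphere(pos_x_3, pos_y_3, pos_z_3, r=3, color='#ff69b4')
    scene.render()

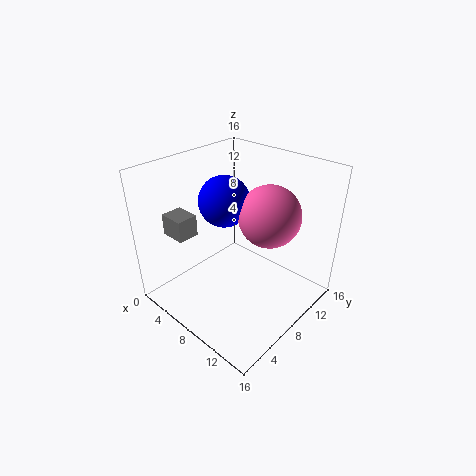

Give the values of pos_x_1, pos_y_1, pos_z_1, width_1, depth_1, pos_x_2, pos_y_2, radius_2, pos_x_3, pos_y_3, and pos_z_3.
pos_x_1 = 0.5; pos_y_1 = 3.5; pos_z_1 = 7.5; width_1 = 3; depth_1 = 2.5; pos_x_2 = 8.5; pos_y_2 = 5.5; radius_2 = 2.5; pos_x_3 = 12.5; pos_y_3 = 7.5; pos_z_3 = 12.5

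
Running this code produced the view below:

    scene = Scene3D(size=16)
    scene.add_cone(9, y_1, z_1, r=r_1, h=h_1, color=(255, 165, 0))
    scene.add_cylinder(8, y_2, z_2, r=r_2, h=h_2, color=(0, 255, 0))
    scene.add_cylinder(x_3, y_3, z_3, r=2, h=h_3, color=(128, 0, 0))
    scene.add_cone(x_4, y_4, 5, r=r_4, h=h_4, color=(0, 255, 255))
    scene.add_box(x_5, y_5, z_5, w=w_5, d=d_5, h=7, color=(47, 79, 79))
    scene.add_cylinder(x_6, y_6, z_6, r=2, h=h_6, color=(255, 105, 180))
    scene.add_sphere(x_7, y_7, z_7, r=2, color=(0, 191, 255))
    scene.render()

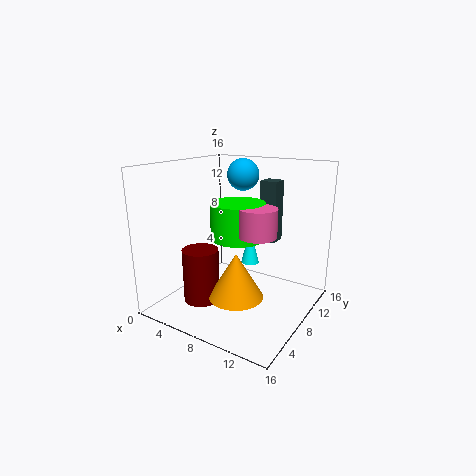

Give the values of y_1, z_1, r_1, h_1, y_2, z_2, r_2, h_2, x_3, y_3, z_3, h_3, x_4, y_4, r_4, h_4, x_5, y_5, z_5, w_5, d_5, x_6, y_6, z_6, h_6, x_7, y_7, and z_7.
y_1 = 6
z_1 = 2
r_1 = 3
h_1 = 5
y_2 = 8
z_2 = 8
r_2 = 3
h_2 = 4
x_3 = 5
y_3 = 5
z_3 = 1
h_3 = 6
x_4 = 9
y_4 = 9
r_4 = 1
h_4 = 4
x_5 = 9
y_5 = 11
z_5 = 7
w_5 = 2
d_5 = 2
x_6 = 11
y_6 = 7
z_6 = 9
h_6 = 3
x_7 = 5
y_7 = 14
z_7 = 14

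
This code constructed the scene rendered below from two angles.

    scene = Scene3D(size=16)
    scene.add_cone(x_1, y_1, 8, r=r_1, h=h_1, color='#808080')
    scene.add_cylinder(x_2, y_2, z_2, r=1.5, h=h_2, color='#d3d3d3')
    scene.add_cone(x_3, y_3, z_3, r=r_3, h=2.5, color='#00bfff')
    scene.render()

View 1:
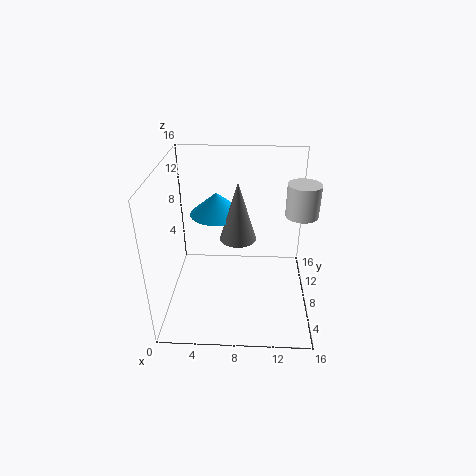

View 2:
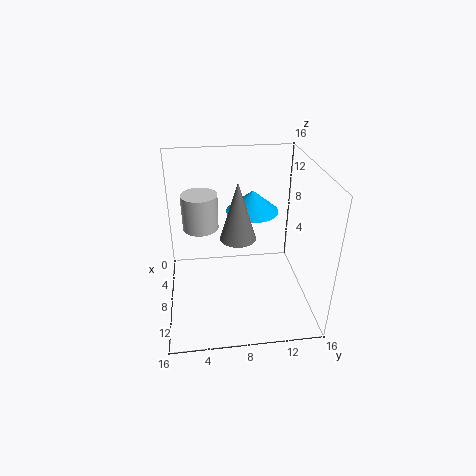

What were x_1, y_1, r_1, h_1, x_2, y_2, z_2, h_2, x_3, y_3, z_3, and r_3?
x_1 = 8
y_1 = 8
r_1 = 2
h_1 = 6.5
x_2 = 14
y_2 = 4
z_2 = 13
h_2 = 3
x_3 = 5.5
y_3 = 10
z_3 = 10
r_3 = 3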